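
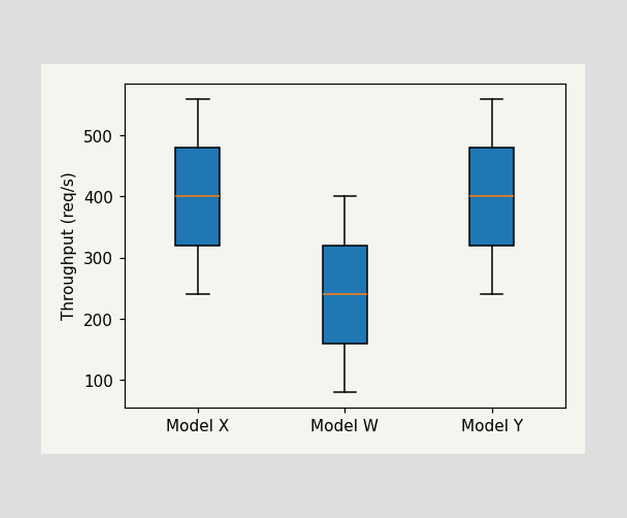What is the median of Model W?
240req/s

The median line in the Model W box sits at 240req/s.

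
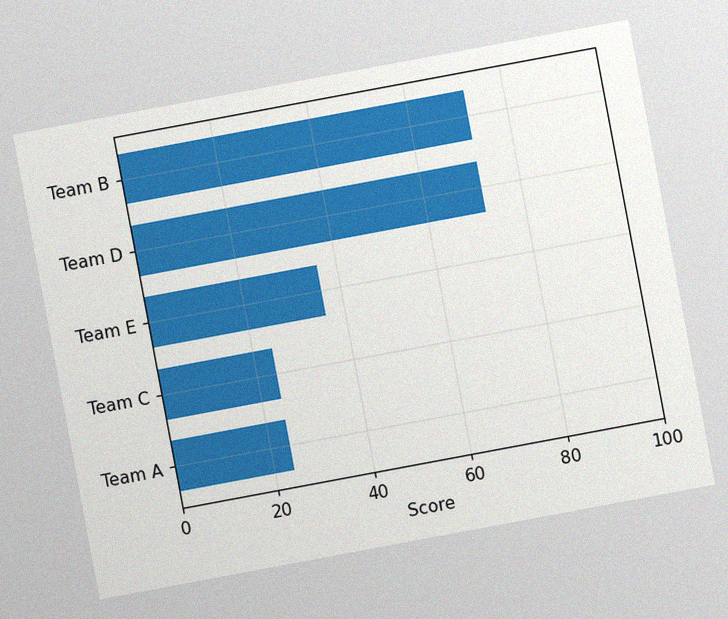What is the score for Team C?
The chart is tilted about 11° counter-clockwise, with some photo noise. Reading along the chart's x-axis, the Team C bar reaches 24.

24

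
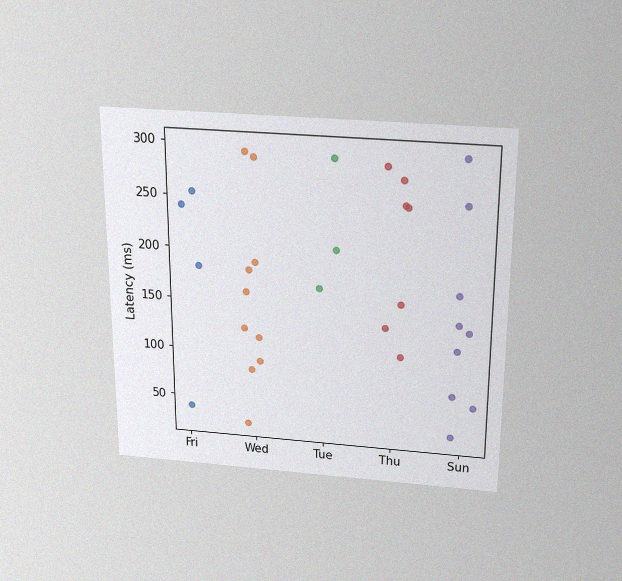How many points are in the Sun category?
The chart is viewed slightly from above, with some photo noise. Counting the markers in the Sun column gives 9.

9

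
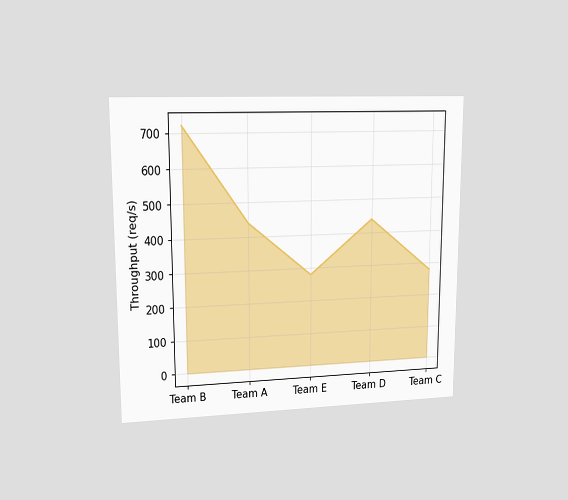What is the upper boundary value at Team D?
440req/s

The chart is viewed at a slight angle. At Team D the upper boundary is at 440req/s.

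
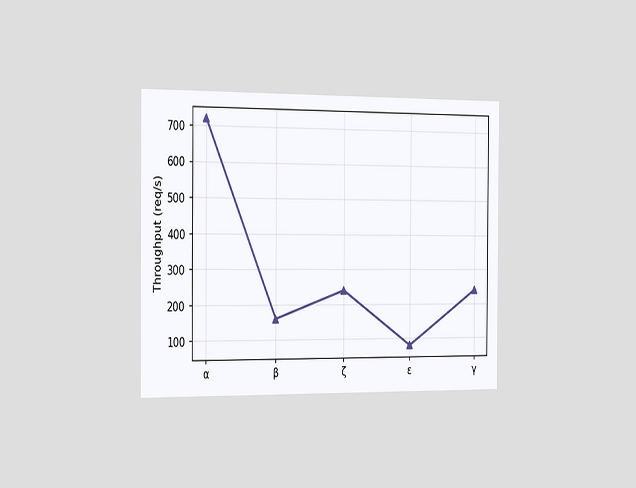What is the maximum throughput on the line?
The chart is viewed slightly from the left. The highest point is at α, and reading across to the y-axis gives 720req/s.

720req/s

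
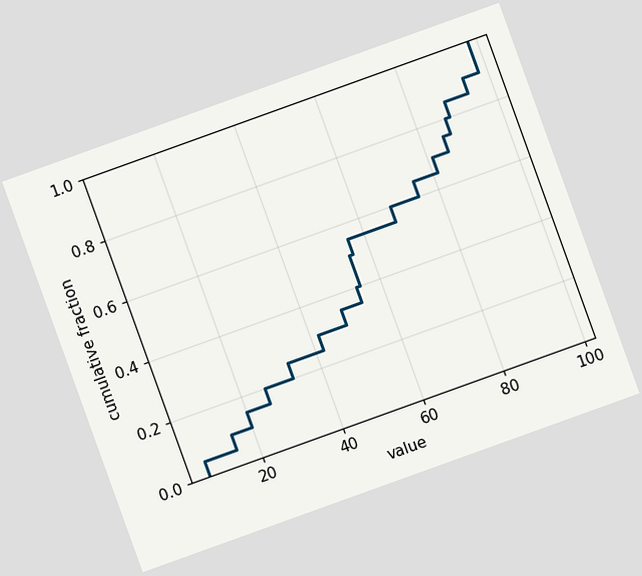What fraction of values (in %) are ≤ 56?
55%

The chart is tilted about 20° counter-clockwise. At x=56 the ECDF step is at 55%.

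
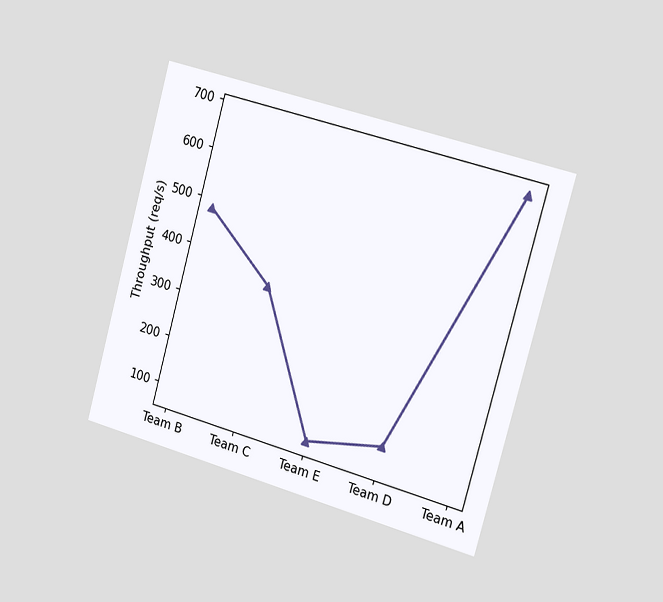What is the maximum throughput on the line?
The chart is tilted about 15° clockwise and viewed slightly from the right. The highest point is at Team A, and reading across to the y-axis gives 680req/s.

680req/s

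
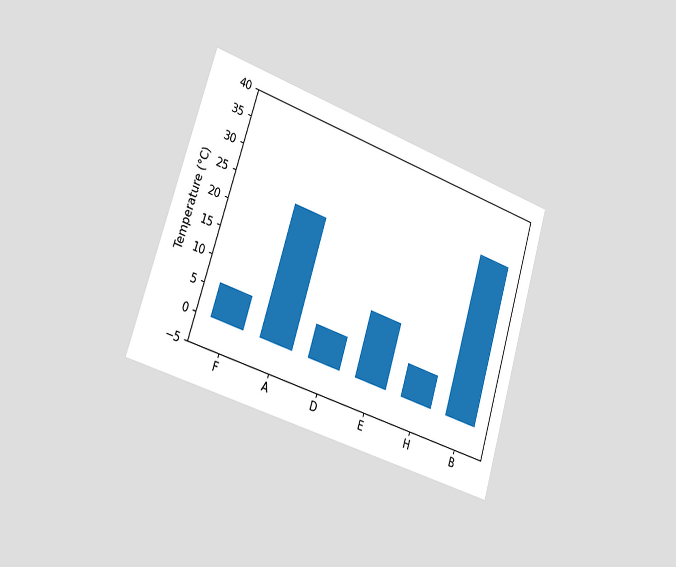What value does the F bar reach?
6°C

The chart is tilted about 17° clockwise and viewed slightly from the left. Reading along the chart's y-axis, the F bar reaches 6°C.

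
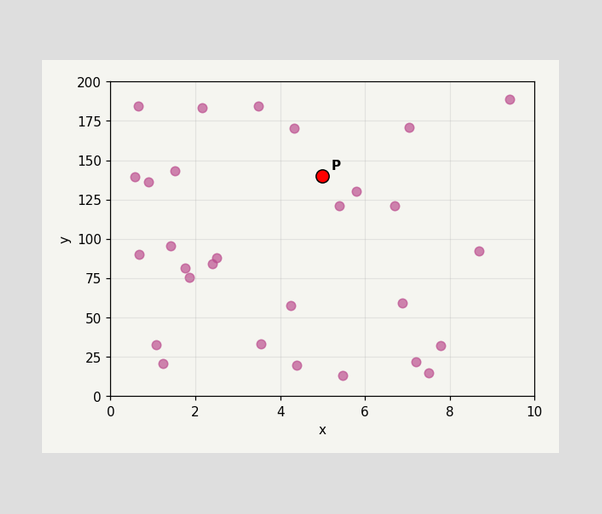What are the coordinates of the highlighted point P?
(5, 140)

Following the gridlines from P to each axis, P sits at (5, 140).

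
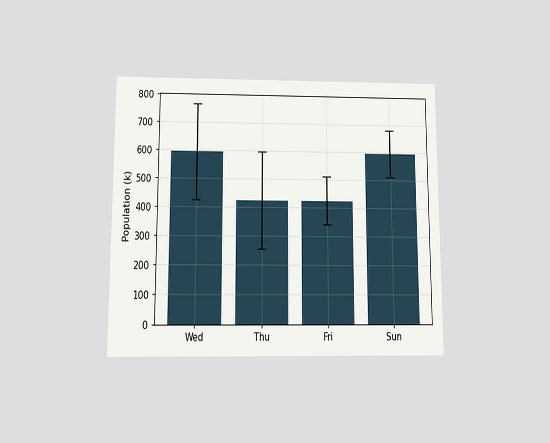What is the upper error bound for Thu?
595k

The chart is viewed slightly from below. The Thu bar's upper whisker reaches 595k.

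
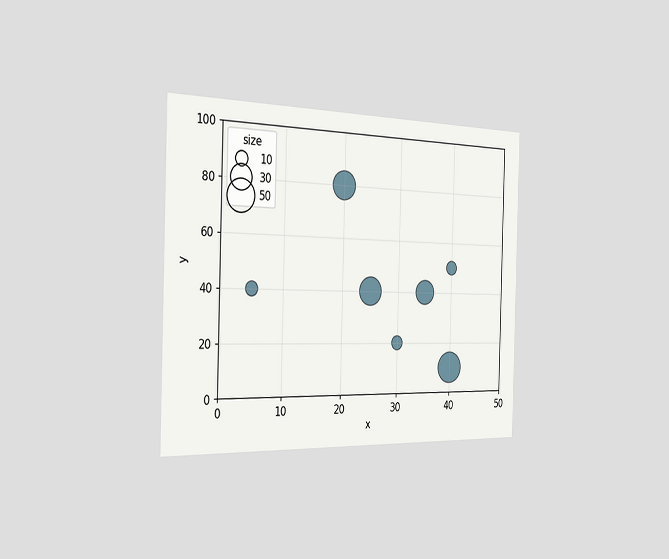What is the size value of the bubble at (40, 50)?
The chart is viewed slightly from the left. Matching the bubble at (40, 50) against the size legend gives 10.

10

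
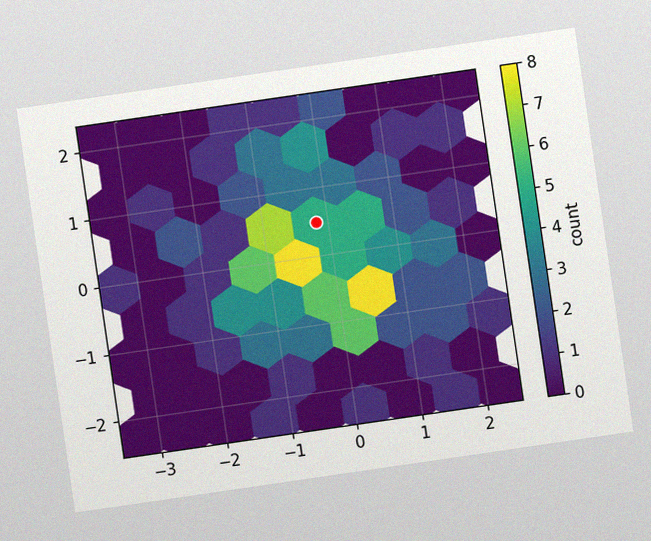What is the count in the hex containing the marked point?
5

The chart is tilted about 8° counter-clockwise, with some photo noise. The marked hex reads 5 on the colorbar.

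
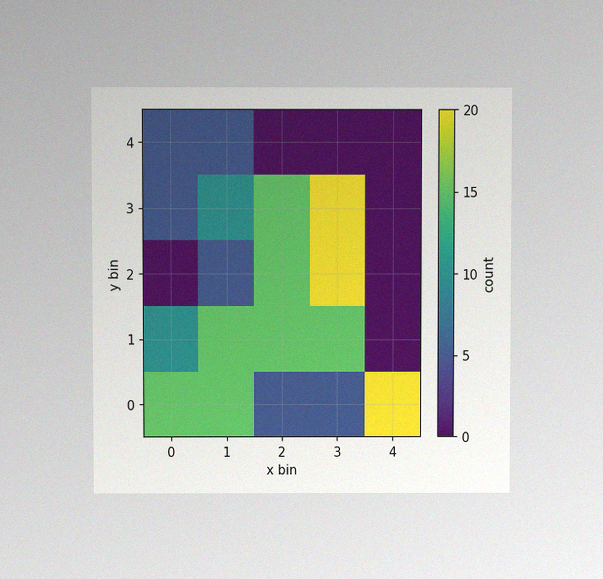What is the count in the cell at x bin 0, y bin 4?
5

The chart is viewed at a slight angle, with some photo noise. Matching the cell (0, 4) against the colorbar gives 5.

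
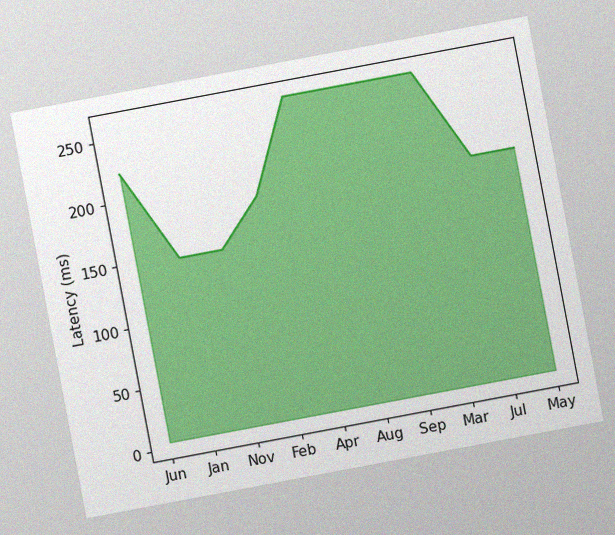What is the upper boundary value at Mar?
259ms

The chart is tilted about 11° counter-clockwise, with some photo noise. At Mar the upper boundary is at 259ms.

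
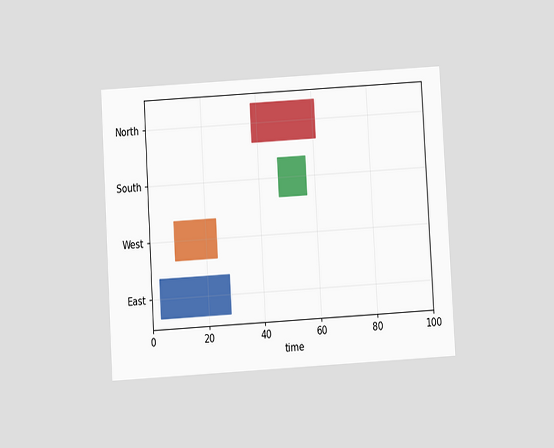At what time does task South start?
The chart is tilted about 3° counter-clockwise and viewed slightly from below. The South bar begins at t=47.

47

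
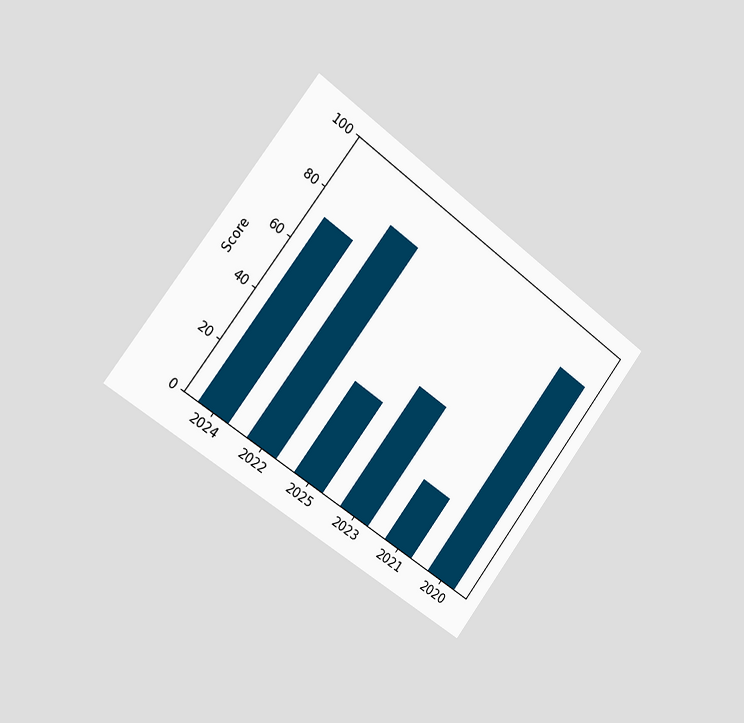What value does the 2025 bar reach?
36

The chart is tilted about 37° clockwise and viewed slightly from the left. Reading along the chart's y-axis, the 2025 bar reaches 36.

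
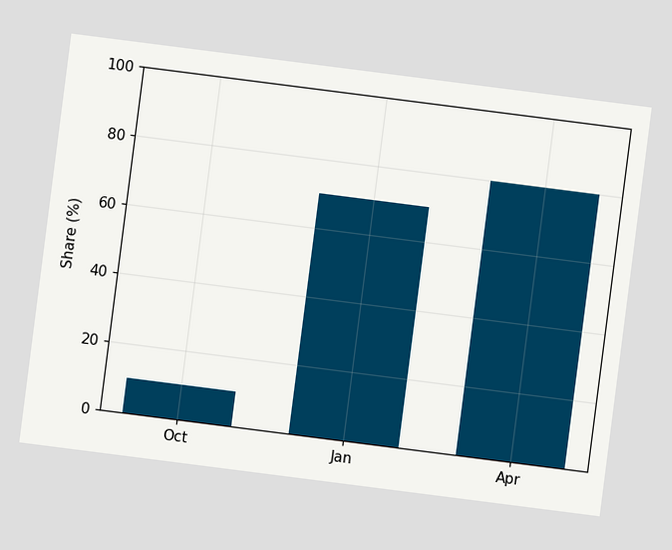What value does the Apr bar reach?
The chart is tilted about 7° clockwise. Reading along the chart's y-axis, the Apr bar reaches 80%.

80%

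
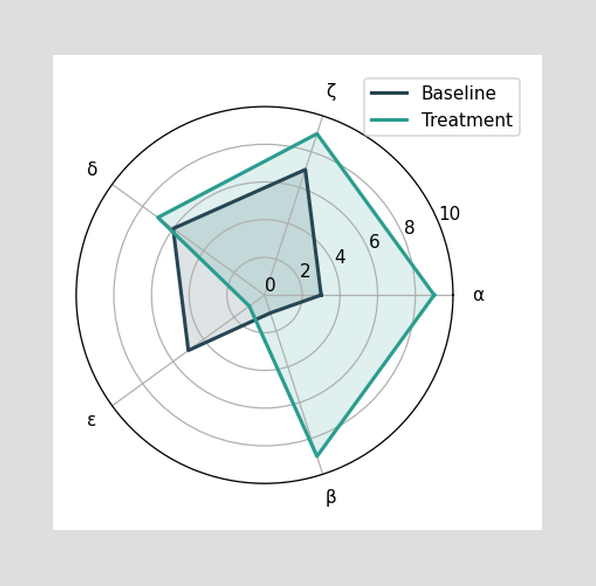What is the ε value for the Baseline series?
5

On the ε axis, Baseline reaches 5.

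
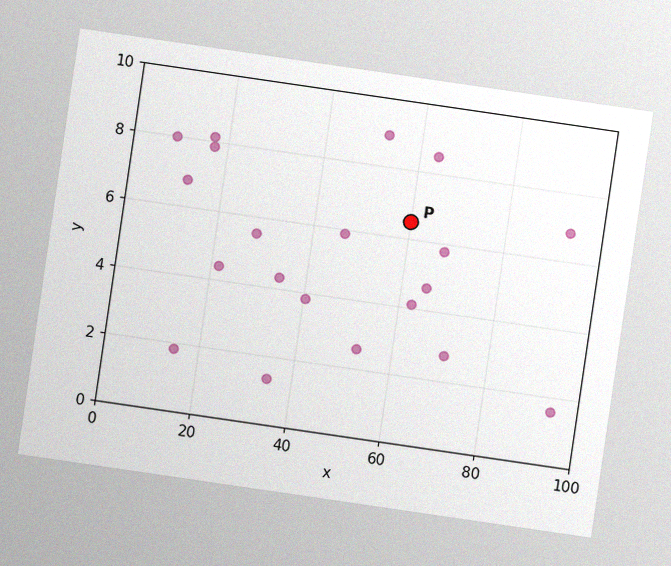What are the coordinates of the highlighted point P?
The chart is tilted about 8° clockwise, with some photo noise. Following the gridlines from P to each axis, P sits at (60, 6.5).

(60, 6.5)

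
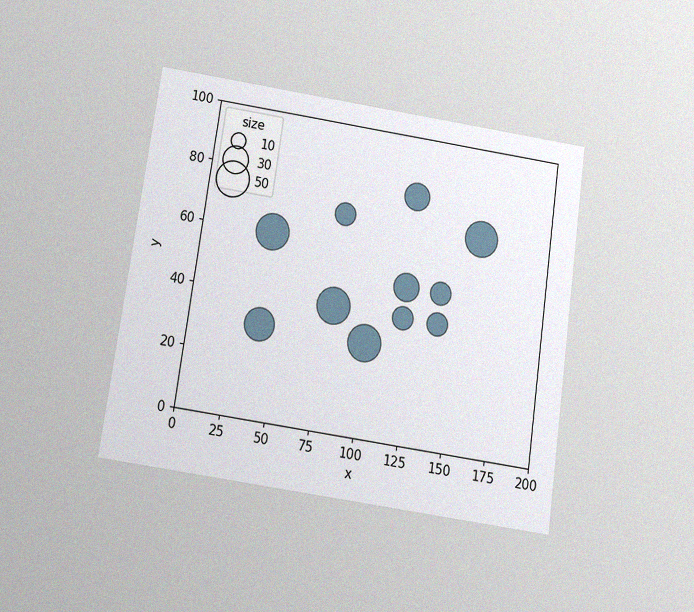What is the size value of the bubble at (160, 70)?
The chart is tilted about 8° clockwise and viewed slightly from below, with some photo noise. Matching the bubble at (160, 70) against the size legend gives 50.

50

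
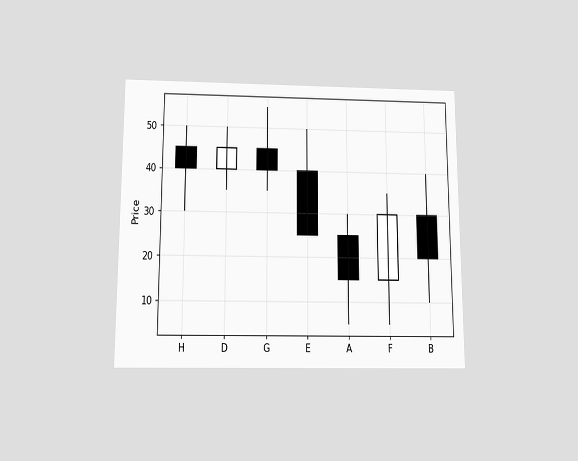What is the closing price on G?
40

The chart is viewed slightly from below. The G candle closes at 40.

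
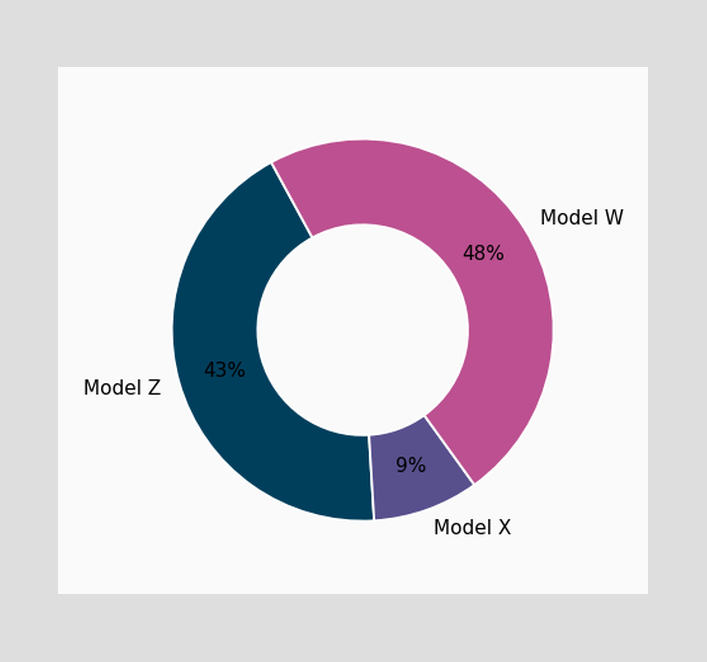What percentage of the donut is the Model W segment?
The Model W segment takes up 48% of the ring.

48%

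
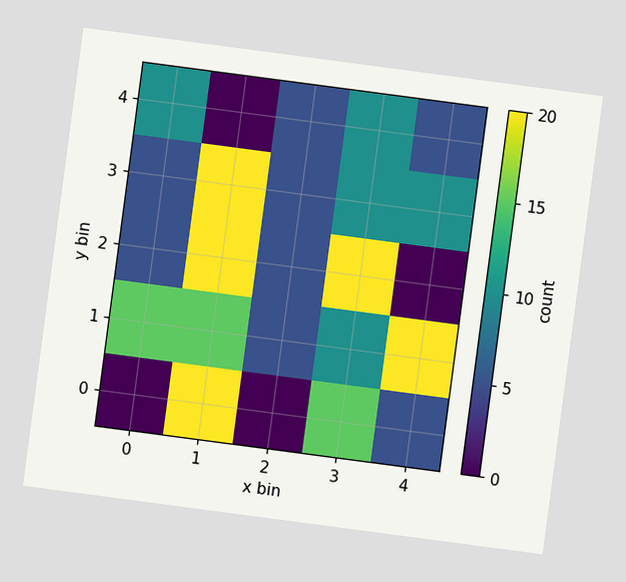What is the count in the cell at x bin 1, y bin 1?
The chart is tilted about 8° clockwise. Matching the cell (1, 1) against the colorbar gives 15.

15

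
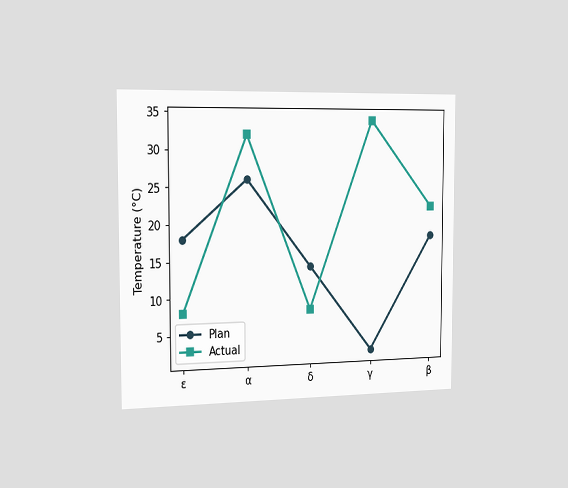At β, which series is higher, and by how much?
The chart is viewed slightly from the left. At β, Actual sits above the other line by 4°C.

Actual, by 4°C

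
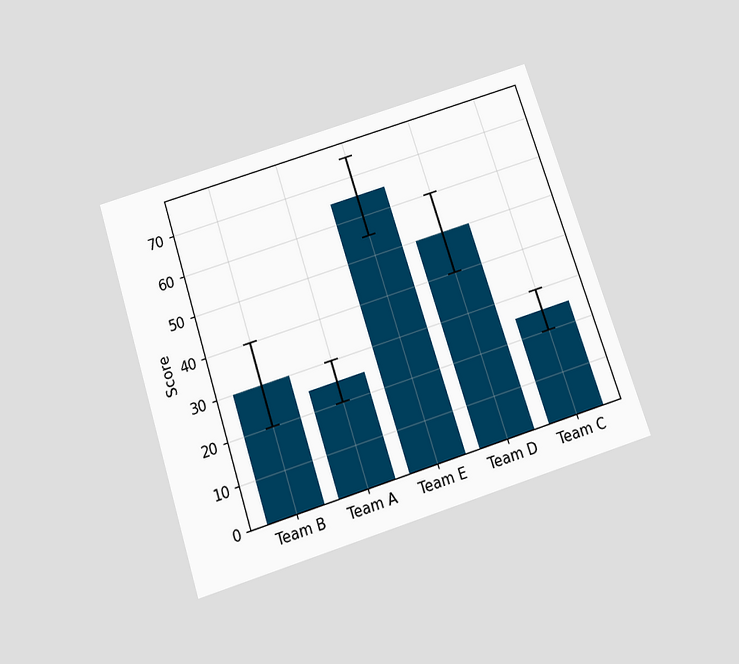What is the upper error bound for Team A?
30

The chart is tilted about 18° counter-clockwise and viewed slightly from below. The Team A bar's upper whisker reaches 30.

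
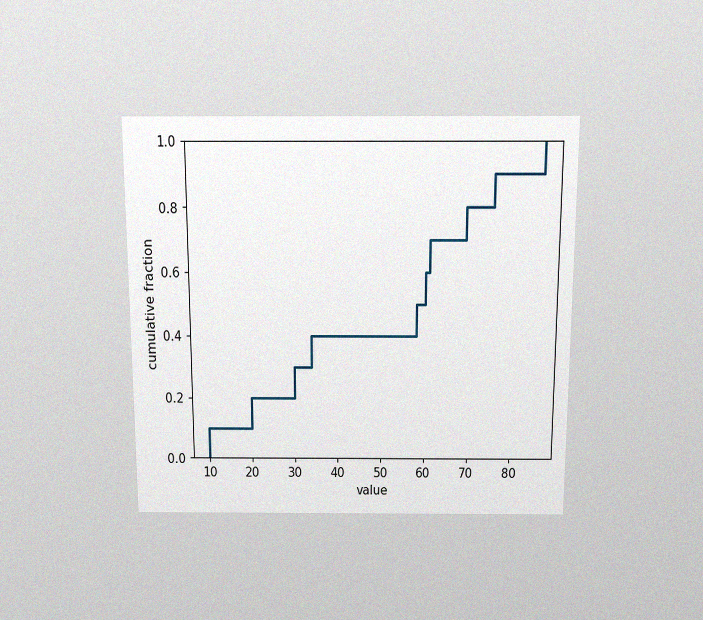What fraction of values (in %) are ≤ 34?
40%

The chart is viewed slightly from above, with some photo noise. At x=34 the ECDF step is at 40%.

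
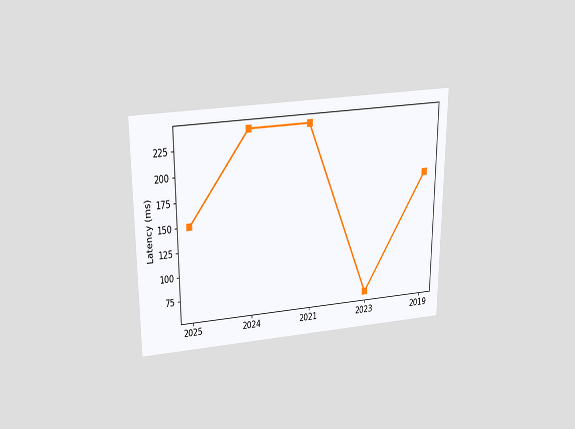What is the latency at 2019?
180ms

The chart is viewed slightly from above. At 2019, the line is at 180ms.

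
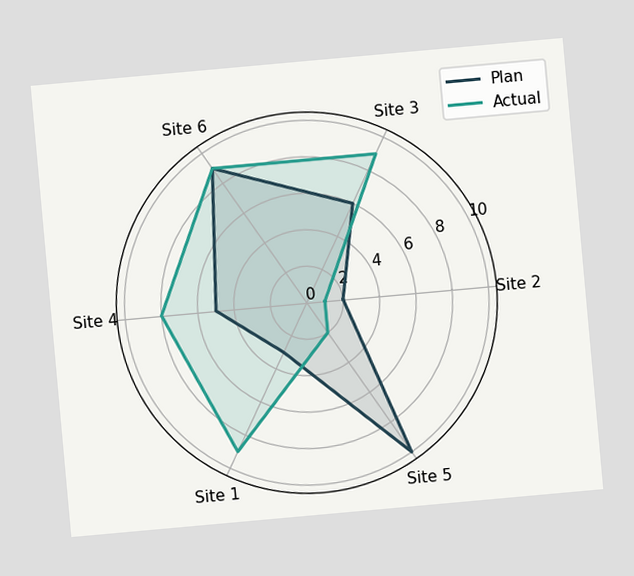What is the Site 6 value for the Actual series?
The chart is tilted about 5° counter-clockwise. On the Site 6 axis, Actual reaches 9.

9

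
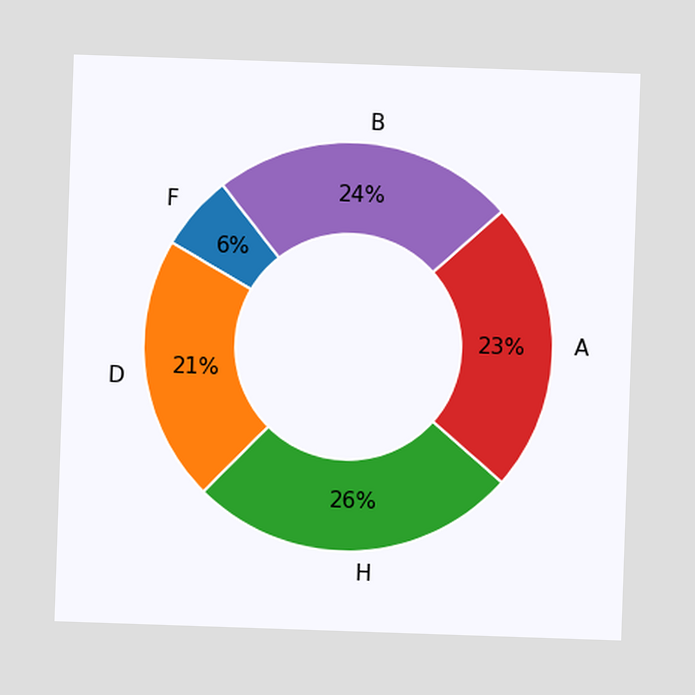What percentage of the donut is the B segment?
The B segment takes up 24% of the ring.

24%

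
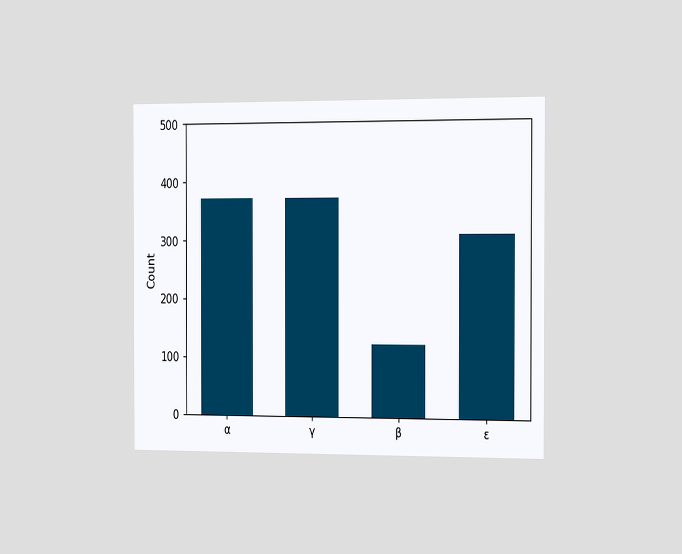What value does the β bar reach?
124

The chart is viewed slightly from the right. Reading along the chart's y-axis, the β bar reaches 124.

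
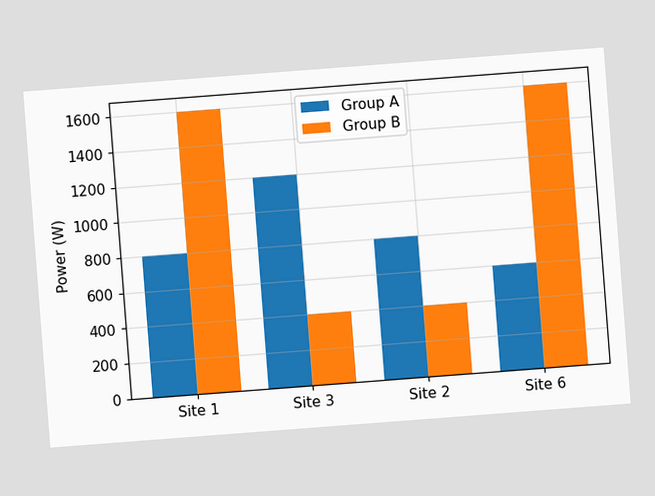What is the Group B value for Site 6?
The chart is tilted about 4° counter-clockwise. The Group B bar at Site 6 reaches 1600W on the y-axis.

1600W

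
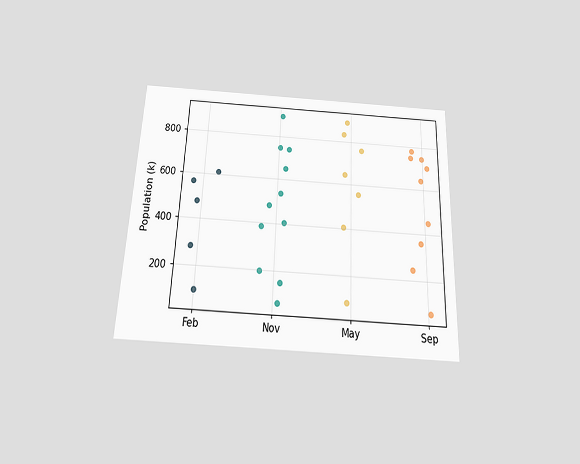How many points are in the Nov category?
The chart is tilted about 2° clockwise and viewed slightly from below. Counting the markers in the Nov column gives 11.

11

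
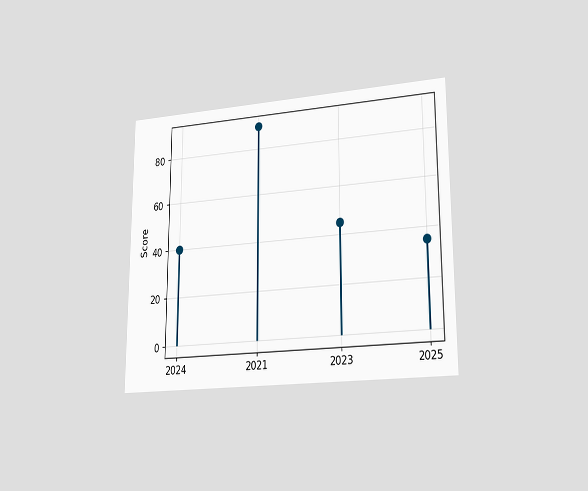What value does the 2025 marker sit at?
The chart is viewed at a slight angle. The 2025 marker sits at 35.

35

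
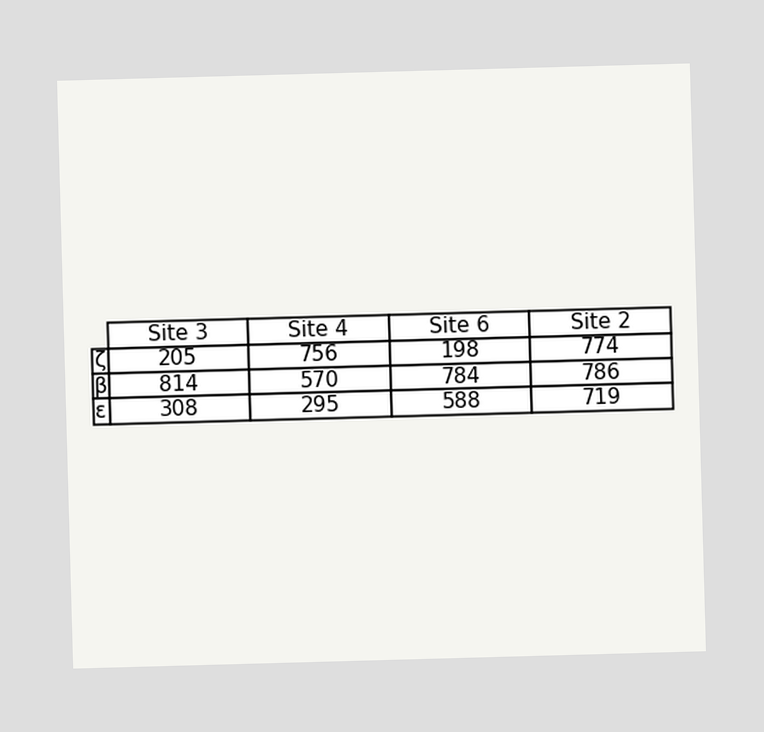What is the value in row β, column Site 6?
The (β, Site 6) cell reads 784.

784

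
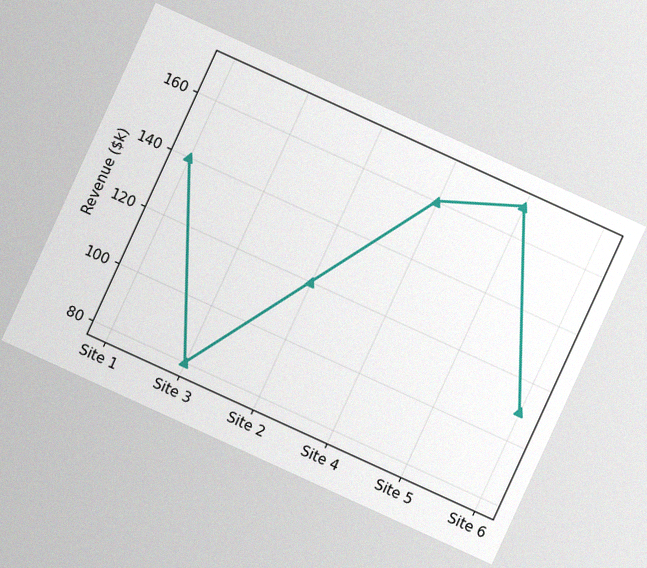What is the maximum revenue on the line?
The chart is tilted about 25° clockwise, with some photo noise. The highest point is at Site 5, and reading across to the y-axis gives $170k.

$170k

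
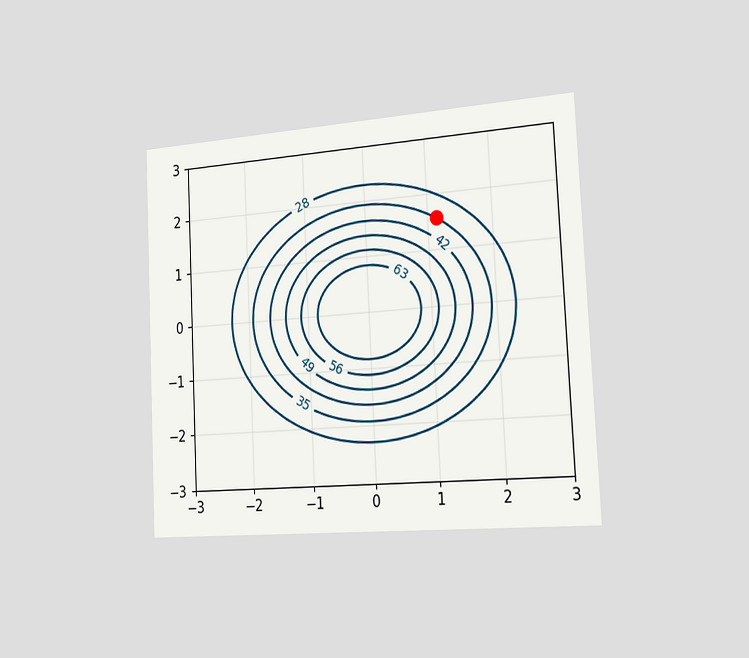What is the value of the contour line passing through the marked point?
35

The chart is tilted about 3° counter-clockwise and viewed slightly from the right. The marked point sits on the contour labelled 35.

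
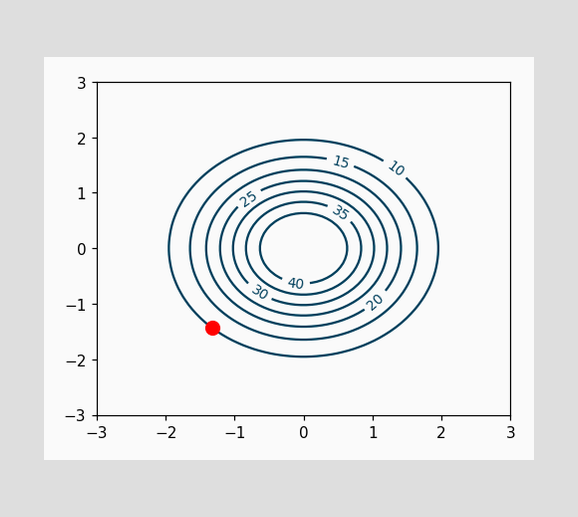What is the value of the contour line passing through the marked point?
The marked point sits on the contour labelled 10.

10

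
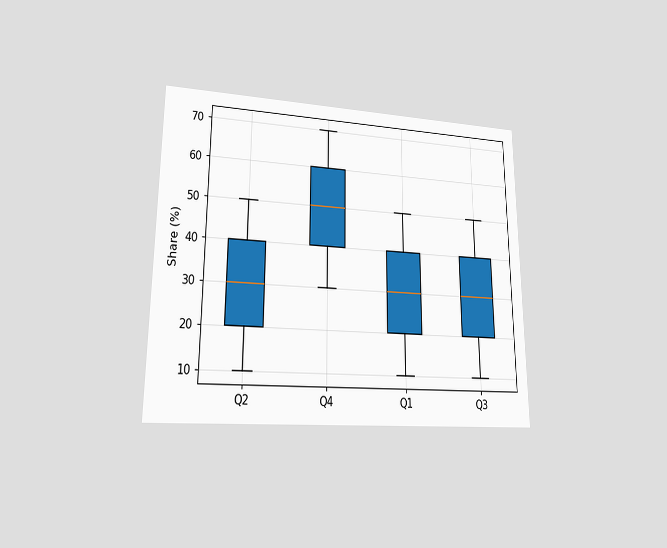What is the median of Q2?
The chart is viewed at a slight angle. The median line in the Q2 box sits at 30%.

30%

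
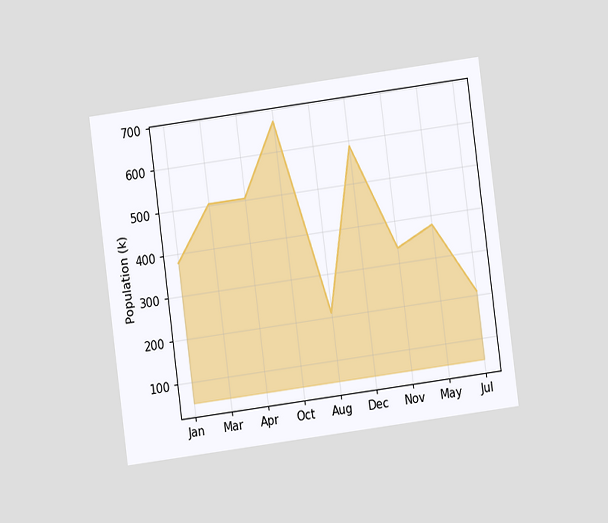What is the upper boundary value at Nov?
336k

The chart is tilted about 8° counter-clockwise and viewed at a slight angle. At Nov the upper boundary is at 336k.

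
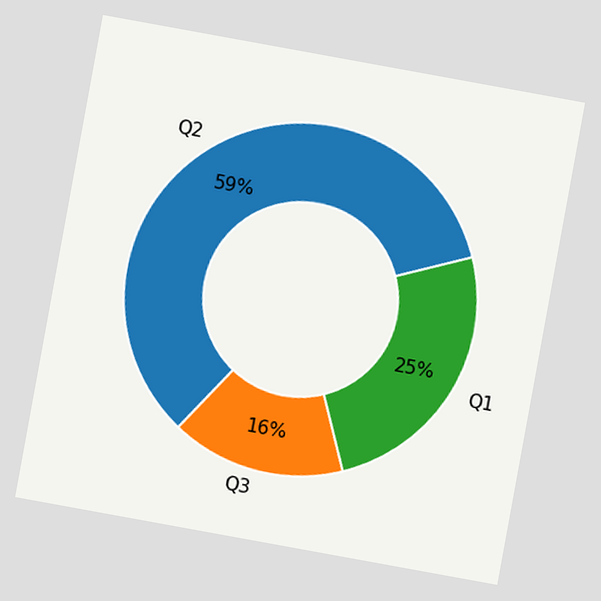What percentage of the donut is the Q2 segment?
The chart is tilted about 10° clockwise. The Q2 segment takes up 59% of the ring.

59%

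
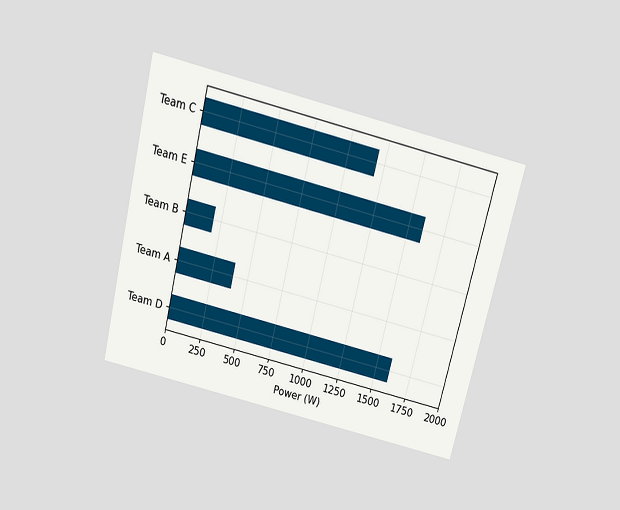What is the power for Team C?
1200W

The chart is tilted about 14° clockwise and viewed slightly from above. Reading along the chart's x-axis, the Team C bar reaches 1200W.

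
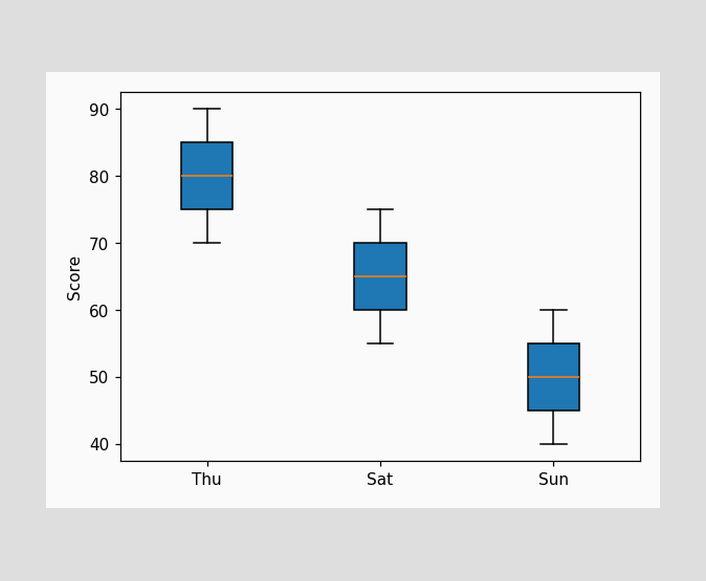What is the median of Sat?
The median line in the Sat box sits at 65.

65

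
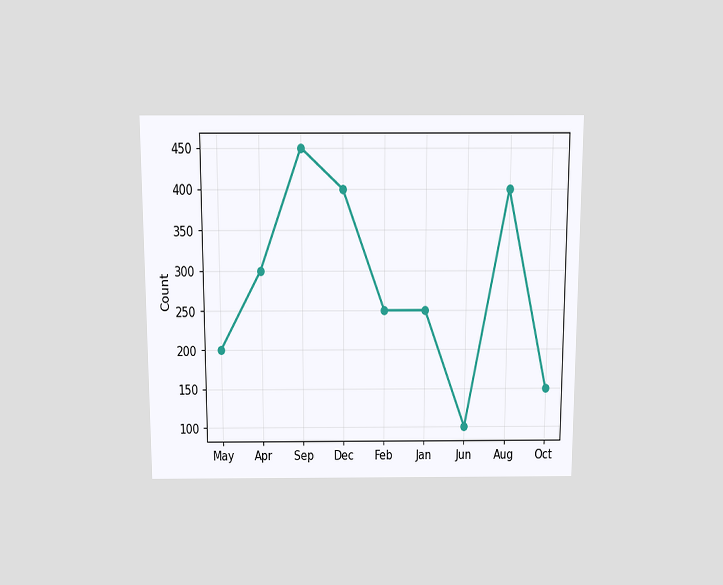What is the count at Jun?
The chart is viewed slightly from above. At Jun, the line is at 100.

100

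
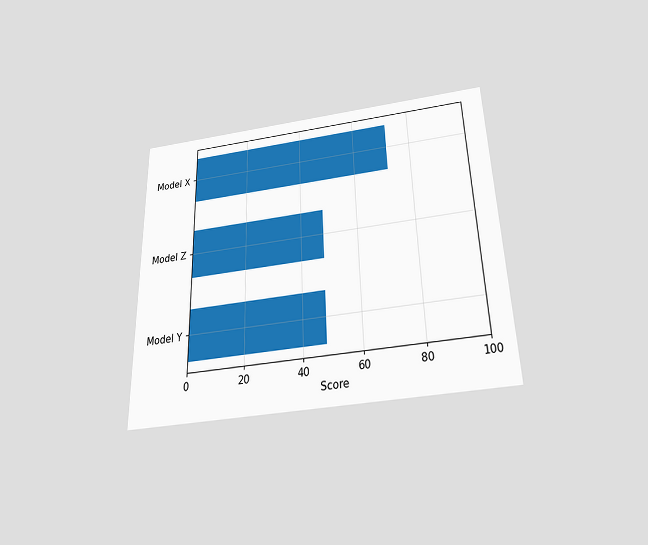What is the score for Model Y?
The chart is viewed slightly from below. Reading along the chart's x-axis, the Model Y bar reaches 48.

48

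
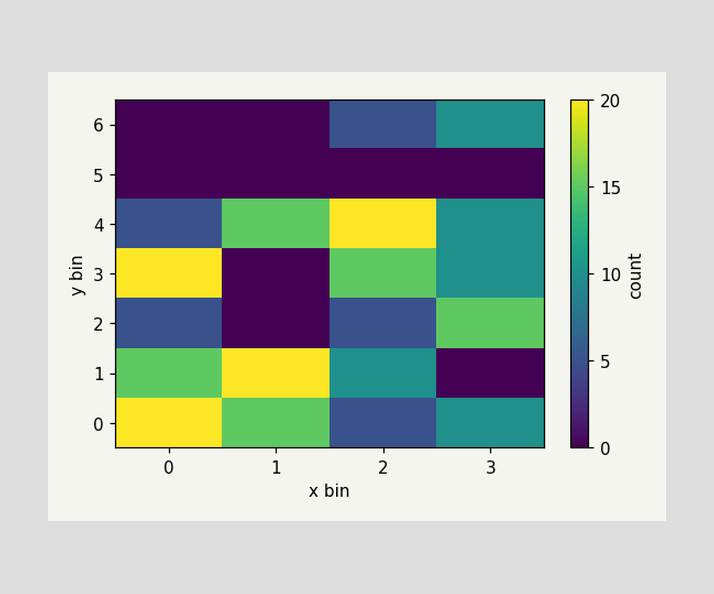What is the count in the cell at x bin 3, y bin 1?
Matching the cell (3, 1) against the colorbar gives 0.

0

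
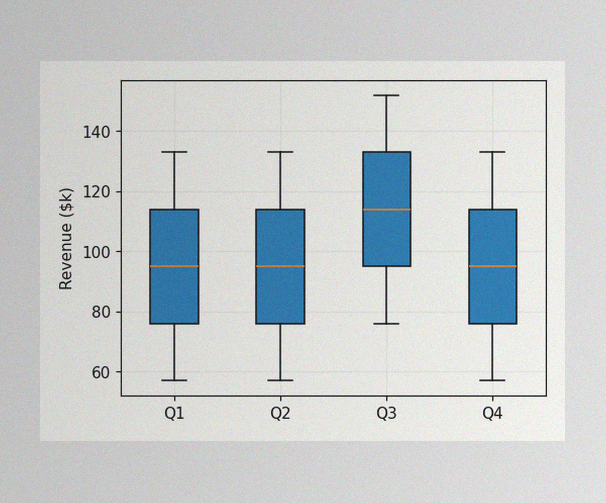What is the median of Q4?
The image has some photo noise and uneven lighting. The median line in the Q4 box sits at $95k.

$95k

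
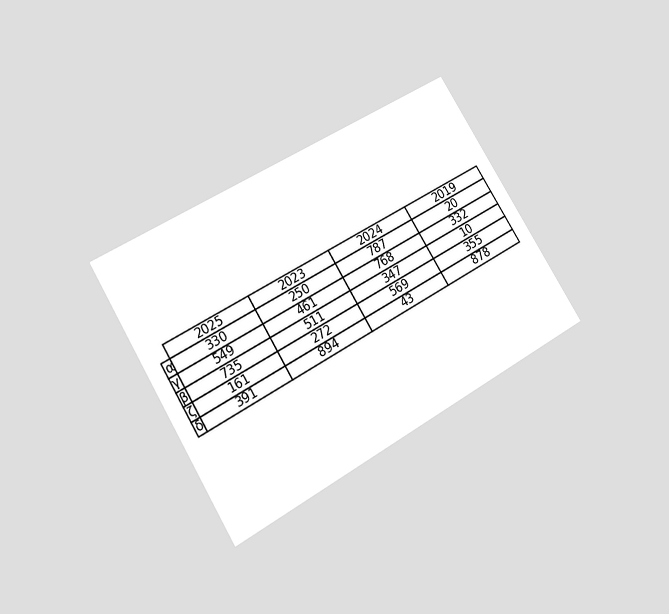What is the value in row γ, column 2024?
The chart is tilted about 31° counter-clockwise and viewed slightly from below. The (γ, 2024) cell reads 768.

768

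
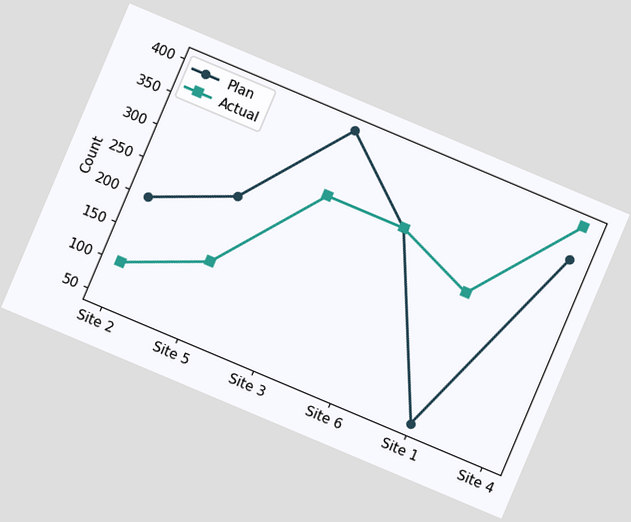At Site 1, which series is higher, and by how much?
Actual, by 200

The chart is tilted about 23° clockwise. At Site 1, Actual sits above the other line by 200.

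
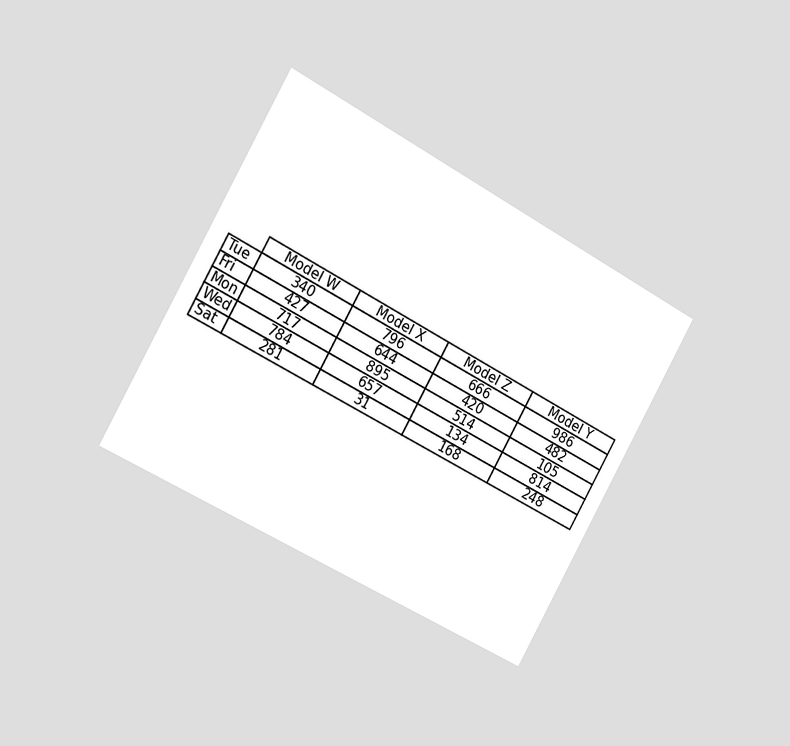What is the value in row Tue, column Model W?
340

The chart is tilted about 29° clockwise and viewed slightly from the left. The (Tue, Model W) cell reads 340.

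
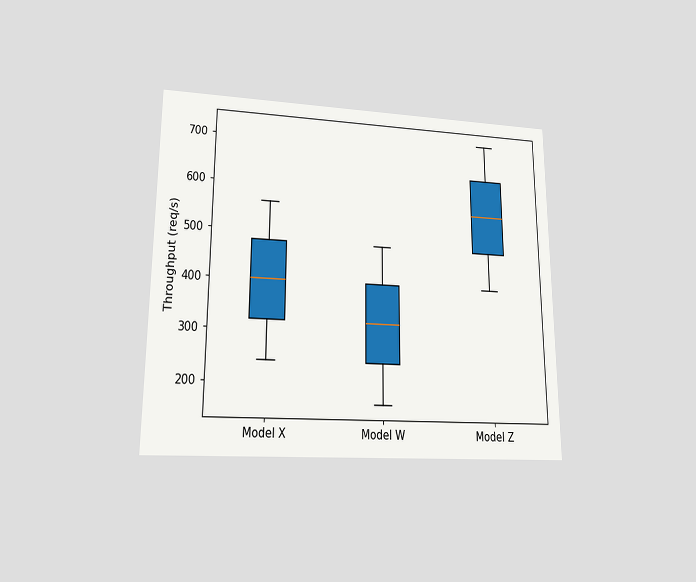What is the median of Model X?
The chart is viewed at a slight angle. The median line in the Model X box sits at 400req/s.

400req/s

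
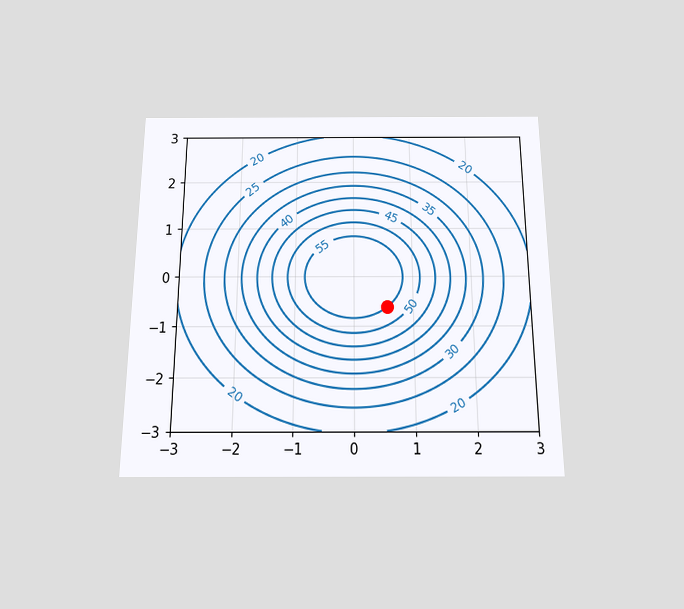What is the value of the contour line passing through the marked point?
The chart is viewed slightly from below. The marked point sits on the contour labelled 55.

55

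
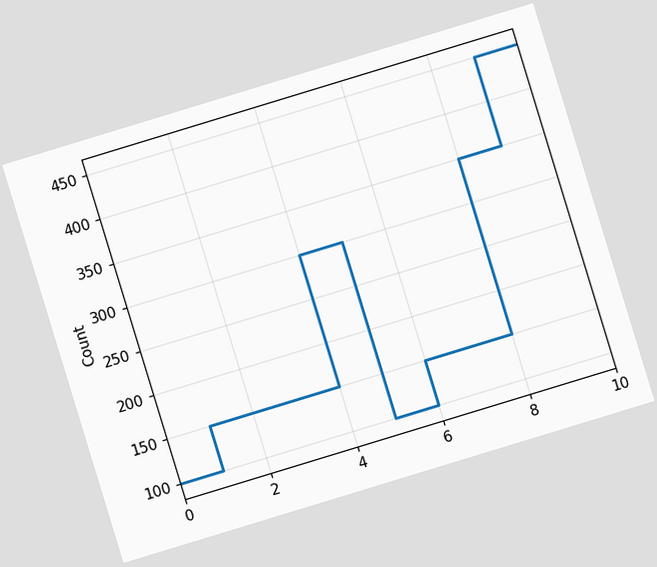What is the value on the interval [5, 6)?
100

The chart is tilted about 17° counter-clockwise. On [5, 6) the step sits at 100.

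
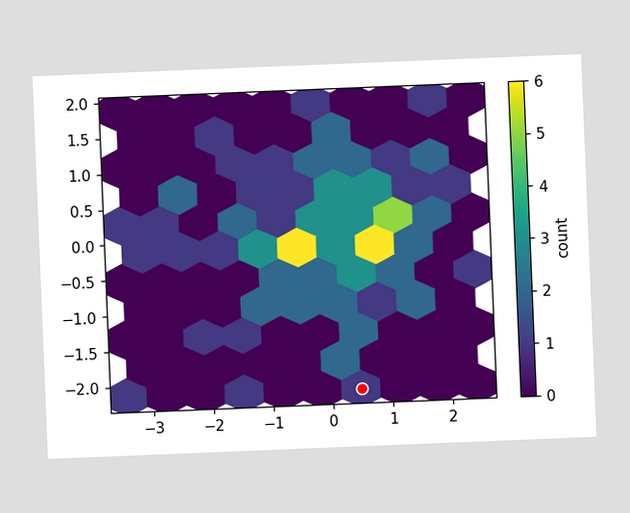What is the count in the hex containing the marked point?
The chart is tilted about 2° counter-clockwise. The marked hex reads 1 on the colorbar.

1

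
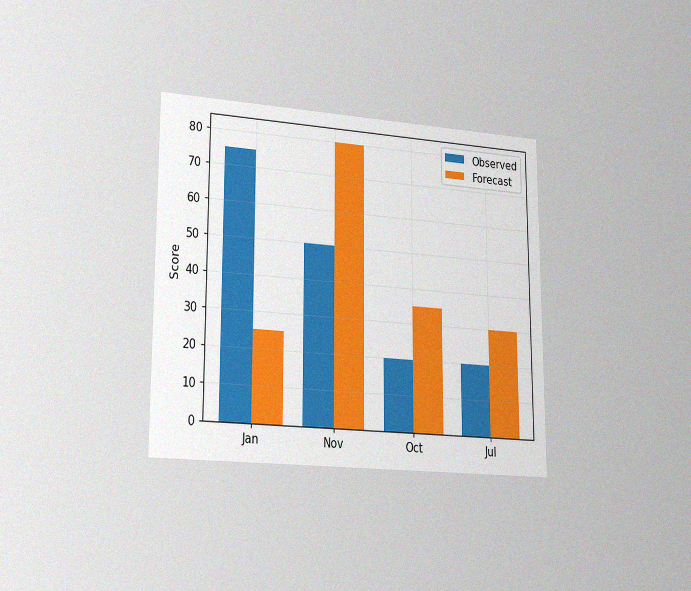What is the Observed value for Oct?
20

The chart is viewed slightly from the left, with some photo noise. The Observed bar at Oct reaches 20 on the y-axis.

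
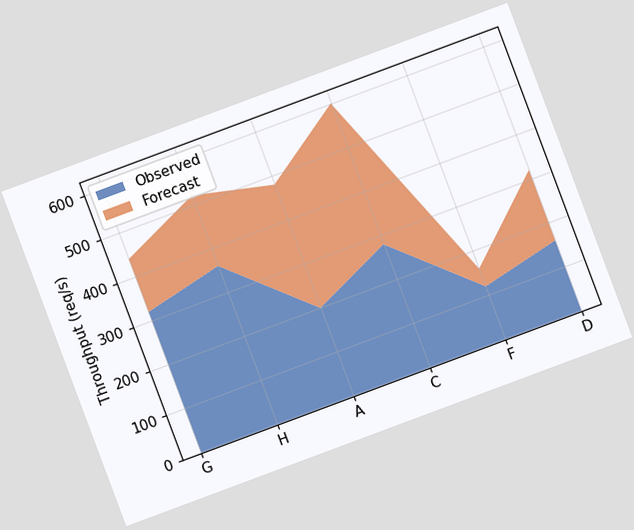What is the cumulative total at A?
The chart is tilted about 20° counter-clockwise. The stacked total at A reaches 480req/s.

480req/s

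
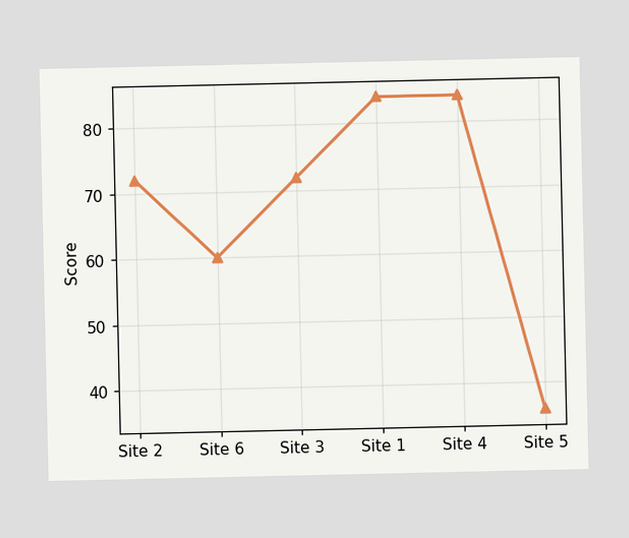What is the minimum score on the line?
36

The lowest point is at Site 5, and reading across to the y-axis gives 36.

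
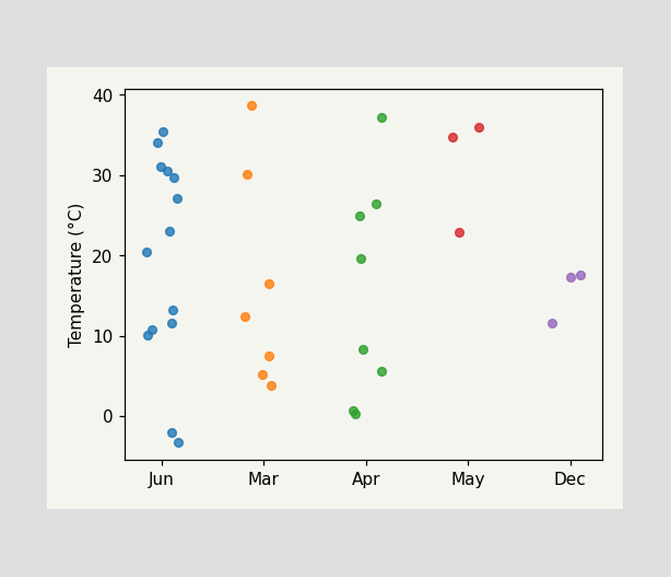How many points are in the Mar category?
7

Counting the markers in the Mar column gives 7.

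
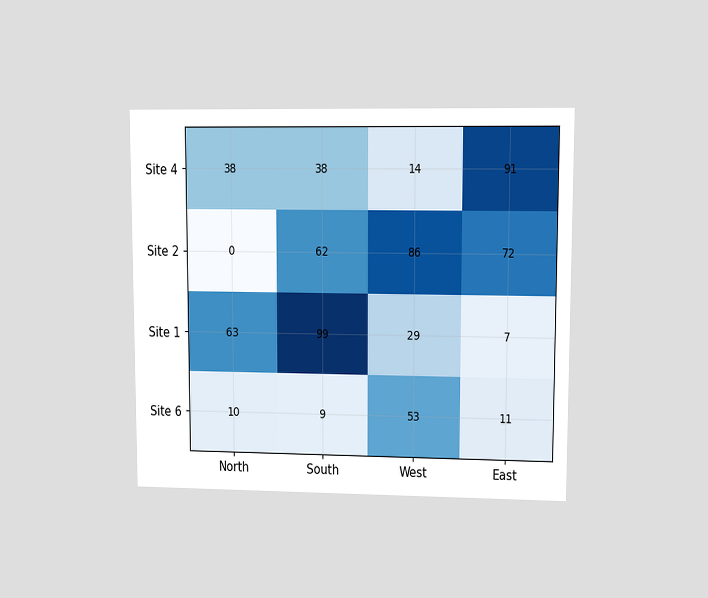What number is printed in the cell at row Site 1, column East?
The chart is viewed at a slight angle. The (Site 1, East) cell reads 7.

7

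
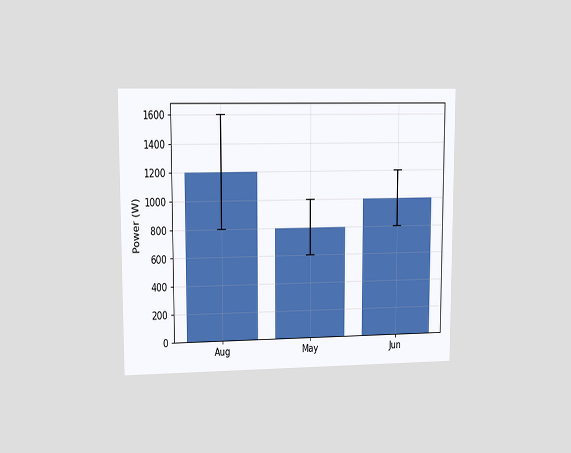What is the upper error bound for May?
1000W

The chart is viewed at a slight angle. The May bar's upper whisker reaches 1000W.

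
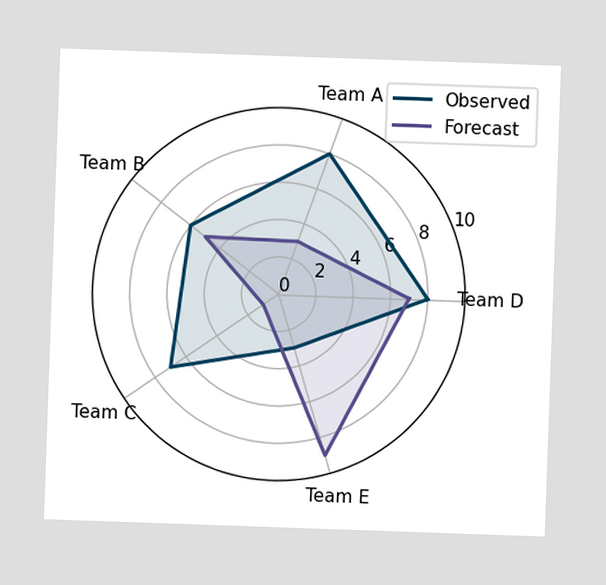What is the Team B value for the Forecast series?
5

On the Team B axis, Forecast reaches 5.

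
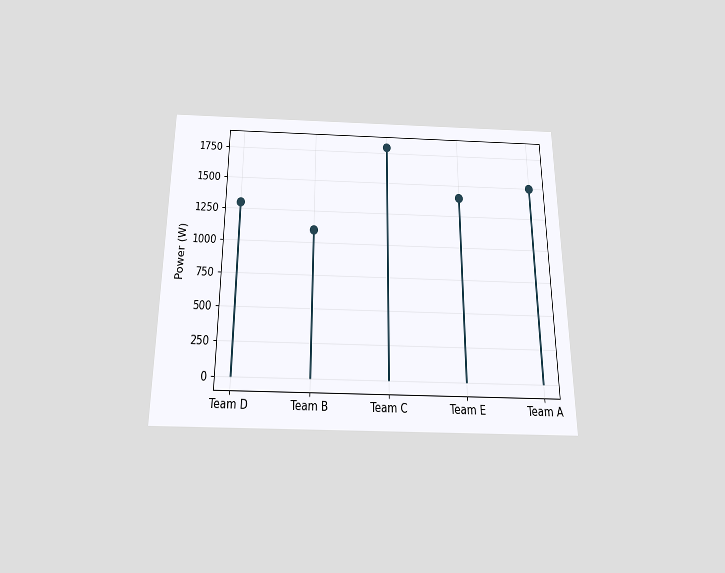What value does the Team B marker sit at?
1100W

The chart is viewed slightly from below. The Team B marker sits at 1100W.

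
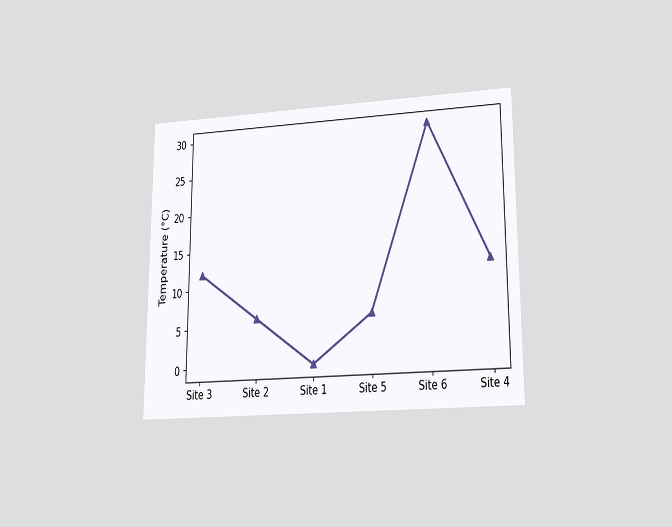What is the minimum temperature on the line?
0°C

The chart is viewed at a slight angle. The lowest point is at Site 1, and reading across to the y-axis gives 0°C.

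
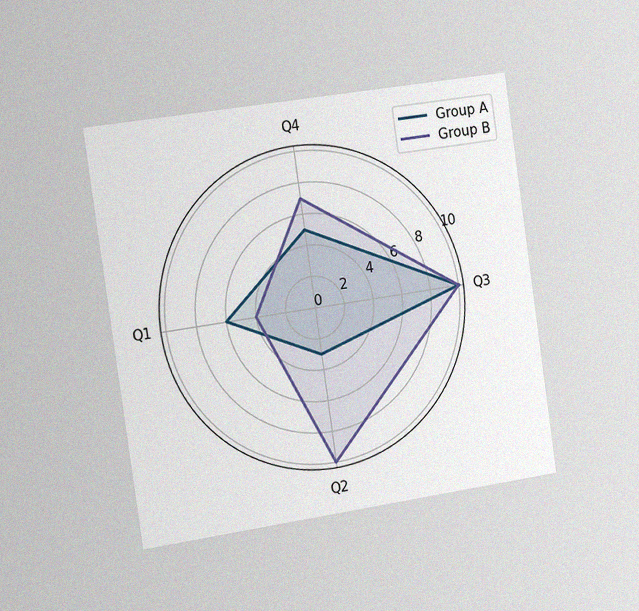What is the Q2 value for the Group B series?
The chart is tilted about 8° counter-clockwise and viewed slightly from the left, with some photo noise. On the Q2 axis, Group B reaches 10.

10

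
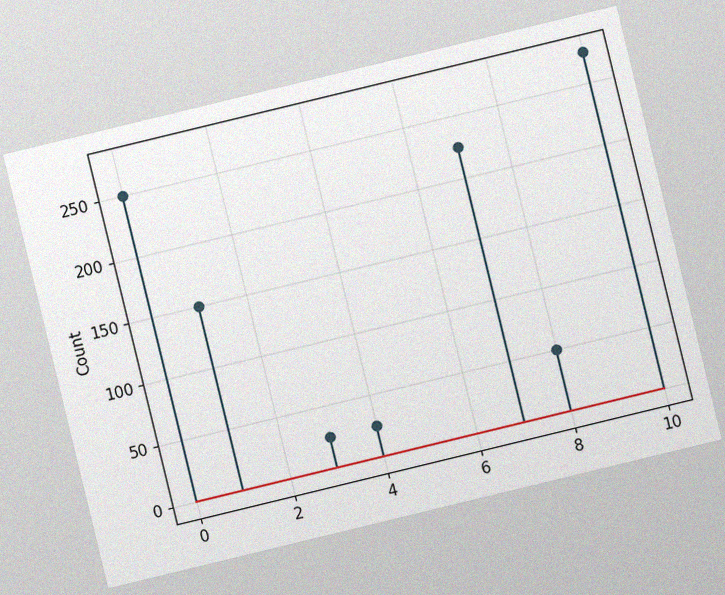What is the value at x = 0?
250

The chart is tilted about 14° counter-clockwise, with some photo noise. The stem at x=0 reaches 250.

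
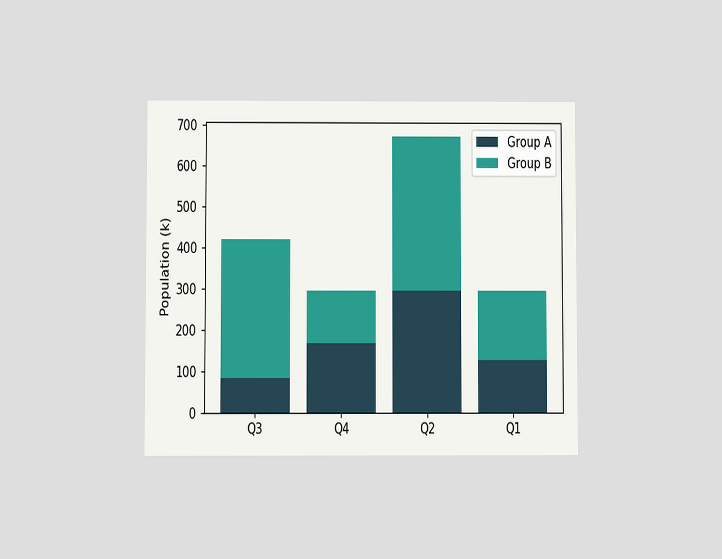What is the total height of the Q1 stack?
294k

The chart is viewed at a slight angle. The Q1 stack's top reaches 294k on the y-axis.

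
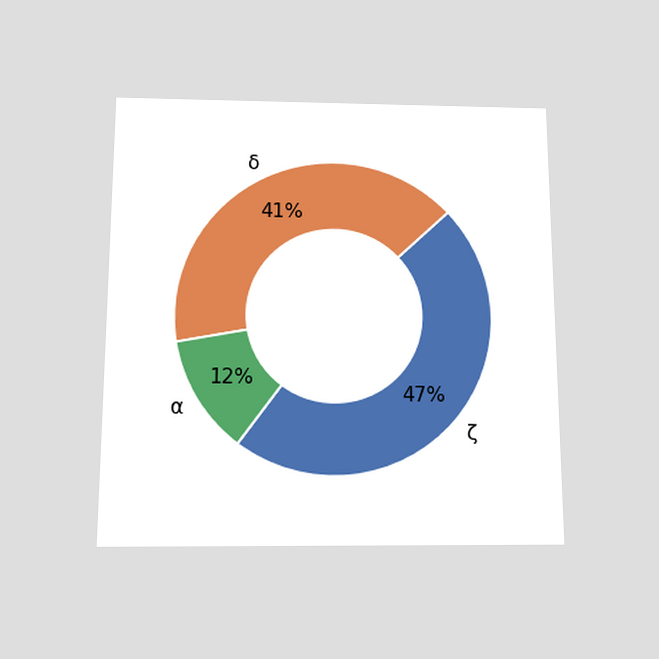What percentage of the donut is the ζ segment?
The chart is viewed slightly from below. The ζ segment takes up 47% of the ring.

47%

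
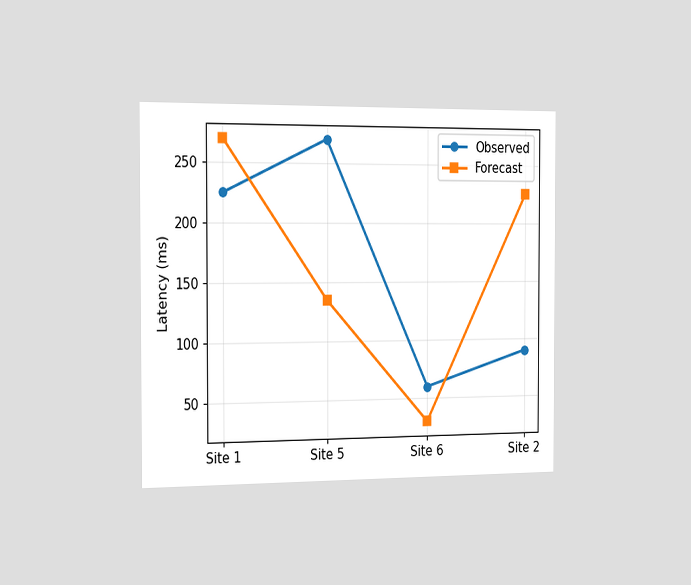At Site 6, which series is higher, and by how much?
Observed, by 30ms

The chart is viewed slightly from the left. At Site 6, Observed sits above the other line by 30ms.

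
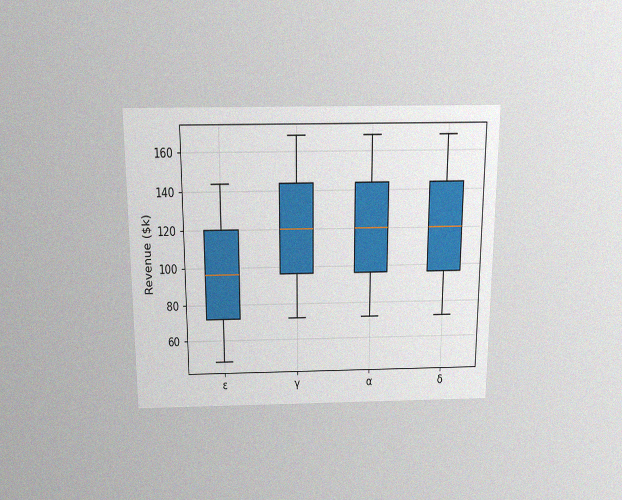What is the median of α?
The chart is viewed slightly from above, with some photo noise. The median line in the α box sits at $120k.

$120k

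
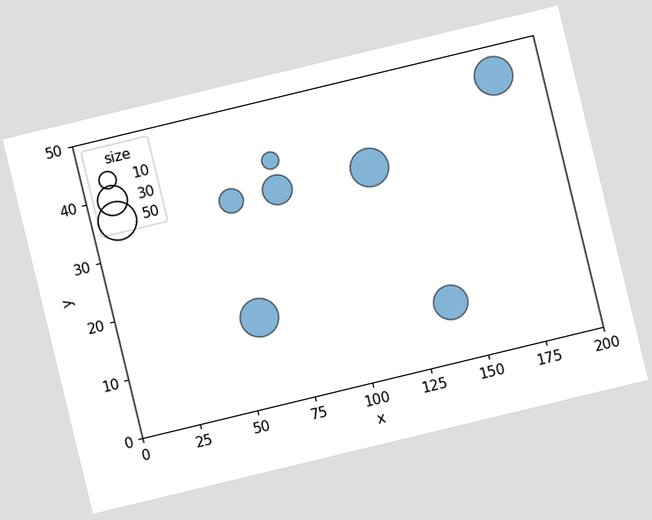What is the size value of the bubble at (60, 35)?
The chart is tilted about 14° counter-clockwise. Matching the bubble at (60, 35) against the size legend gives 20.

20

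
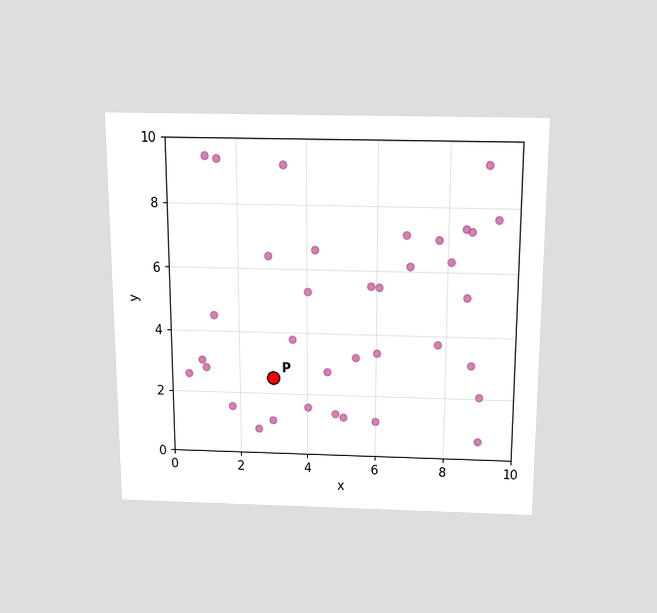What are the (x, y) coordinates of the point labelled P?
(3, 2.5)

The chart is viewed slightly from above. Following the gridlines from P to each axis, P sits at (3, 2.5).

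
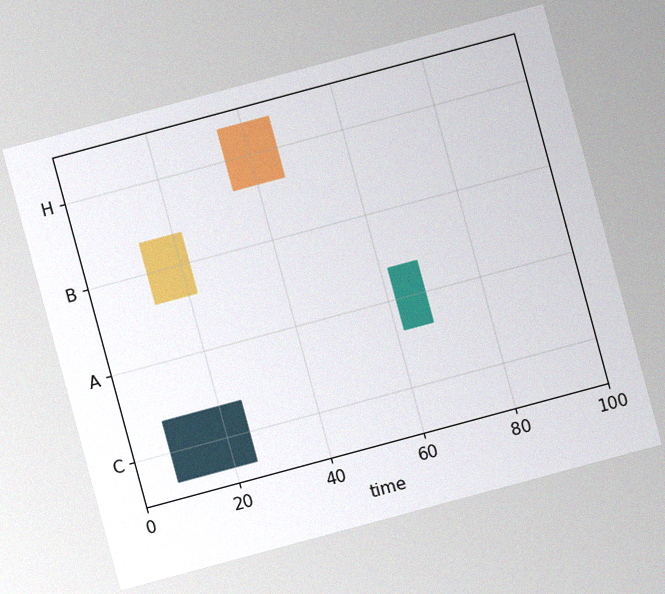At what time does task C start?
8

The chart is tilted about 15° counter-clockwise, with some photo noise. The C bar begins at t=8.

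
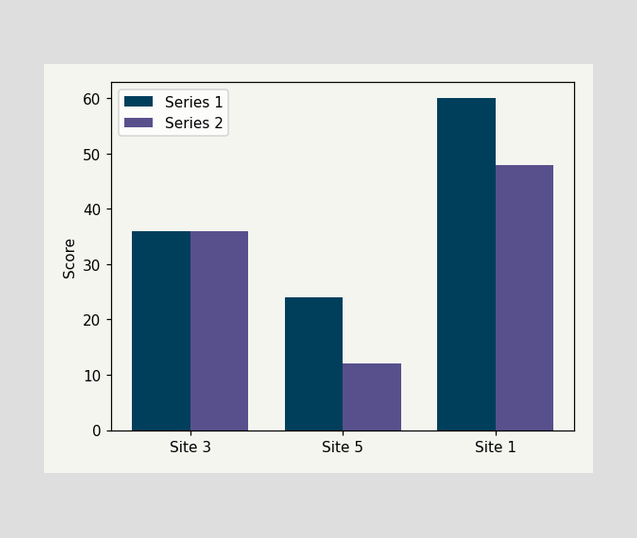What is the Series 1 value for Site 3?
The Series 1 bar at Site 3 reaches 36 on the y-axis.

36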